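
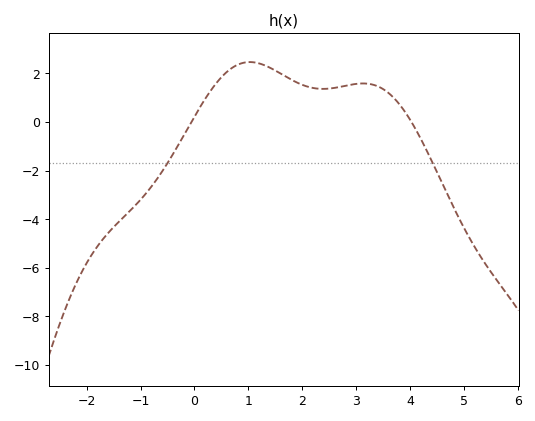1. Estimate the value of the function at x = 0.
0.2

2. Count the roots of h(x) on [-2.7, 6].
2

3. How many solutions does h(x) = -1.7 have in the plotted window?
2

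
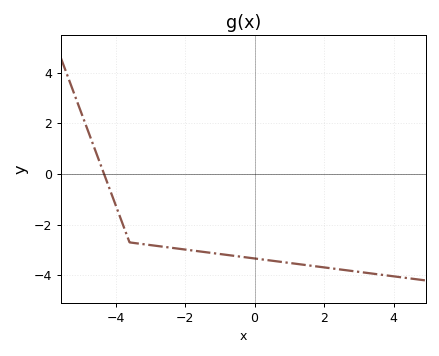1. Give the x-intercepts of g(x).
-4.33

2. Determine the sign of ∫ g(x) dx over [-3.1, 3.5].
negative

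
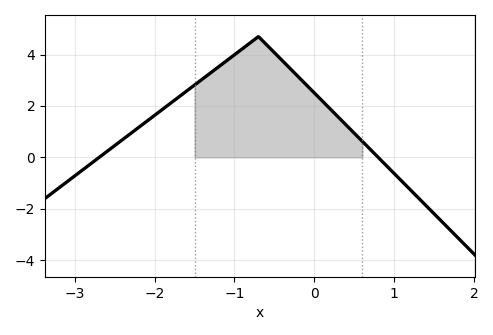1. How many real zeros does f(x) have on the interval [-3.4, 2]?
2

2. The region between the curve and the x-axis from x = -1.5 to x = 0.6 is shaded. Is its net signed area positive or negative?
positive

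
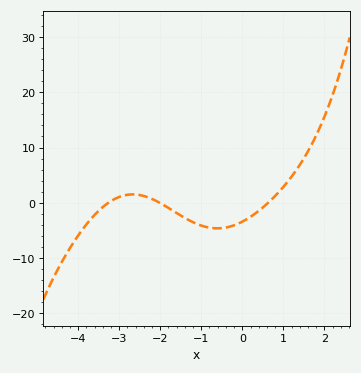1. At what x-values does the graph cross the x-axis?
-3.3, -2, 0.6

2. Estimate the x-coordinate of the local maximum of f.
-2.7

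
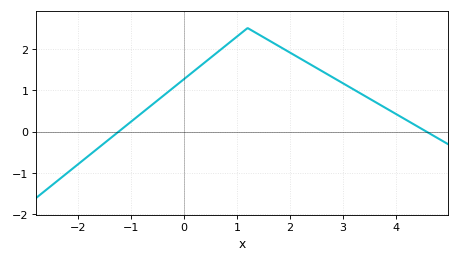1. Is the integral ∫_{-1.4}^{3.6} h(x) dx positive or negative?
positive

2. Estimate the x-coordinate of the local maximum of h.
1.2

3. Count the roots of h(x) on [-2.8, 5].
2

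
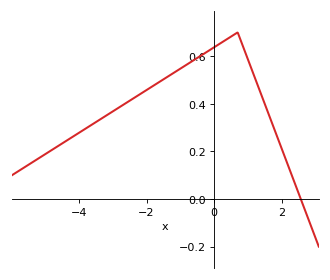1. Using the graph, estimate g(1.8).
0.28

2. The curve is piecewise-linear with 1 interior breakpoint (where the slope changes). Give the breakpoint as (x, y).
(0.7, 0.7)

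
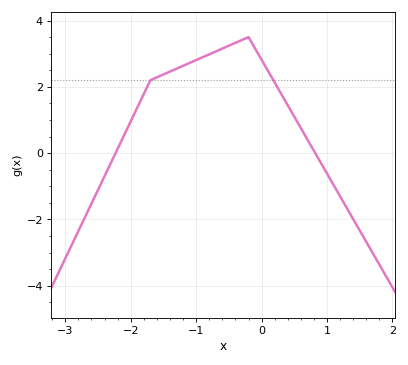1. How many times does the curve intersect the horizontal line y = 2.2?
2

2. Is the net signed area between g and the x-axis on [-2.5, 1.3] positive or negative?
positive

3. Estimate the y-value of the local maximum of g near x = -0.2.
3.5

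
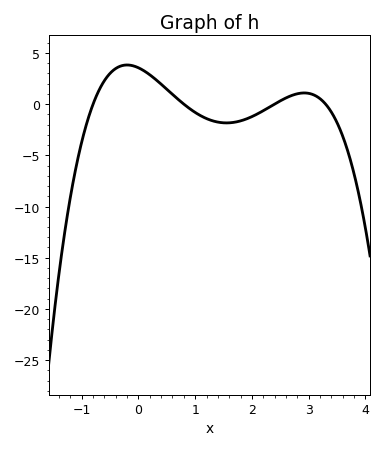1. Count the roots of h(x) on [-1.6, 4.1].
4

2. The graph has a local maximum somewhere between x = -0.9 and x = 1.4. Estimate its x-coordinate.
-0.2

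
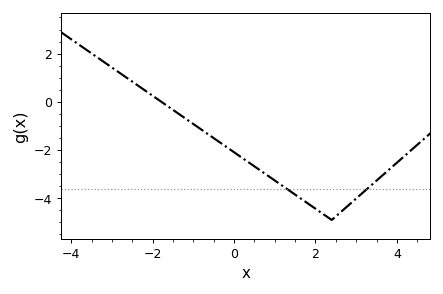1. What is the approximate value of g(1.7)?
-4.08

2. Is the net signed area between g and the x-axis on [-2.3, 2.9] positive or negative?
negative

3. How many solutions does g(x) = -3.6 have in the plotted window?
2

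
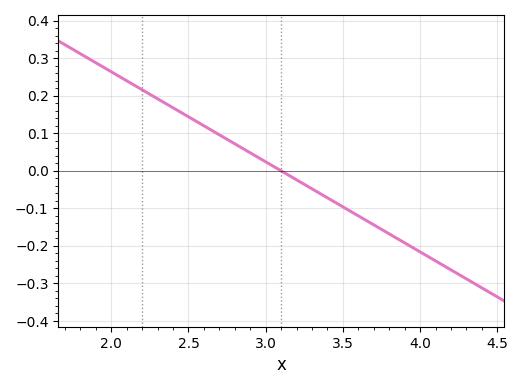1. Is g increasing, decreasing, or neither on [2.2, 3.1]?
decreasing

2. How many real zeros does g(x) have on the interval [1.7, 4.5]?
1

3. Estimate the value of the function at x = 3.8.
-0.17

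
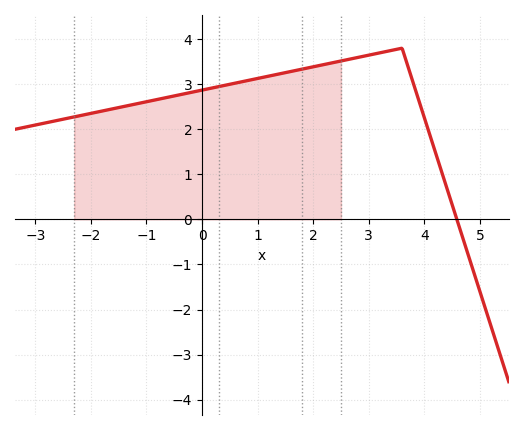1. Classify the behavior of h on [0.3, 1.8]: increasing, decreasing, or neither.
increasing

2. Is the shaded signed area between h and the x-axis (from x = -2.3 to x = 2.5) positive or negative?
positive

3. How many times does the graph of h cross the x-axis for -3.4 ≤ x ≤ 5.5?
1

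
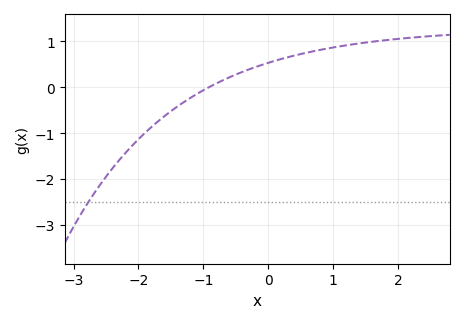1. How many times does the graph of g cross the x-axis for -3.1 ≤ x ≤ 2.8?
1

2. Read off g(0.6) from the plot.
0.753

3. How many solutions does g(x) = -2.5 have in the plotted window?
1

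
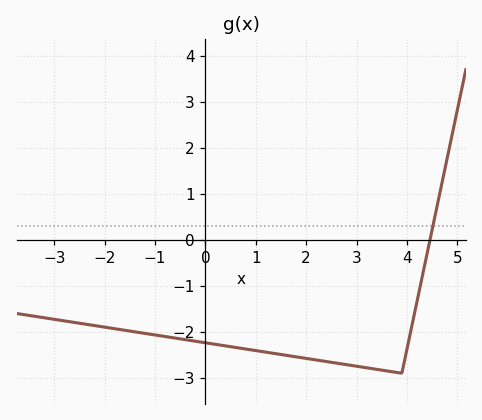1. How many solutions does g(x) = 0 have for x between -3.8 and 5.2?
1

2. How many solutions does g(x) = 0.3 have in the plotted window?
1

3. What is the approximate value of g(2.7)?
-2.7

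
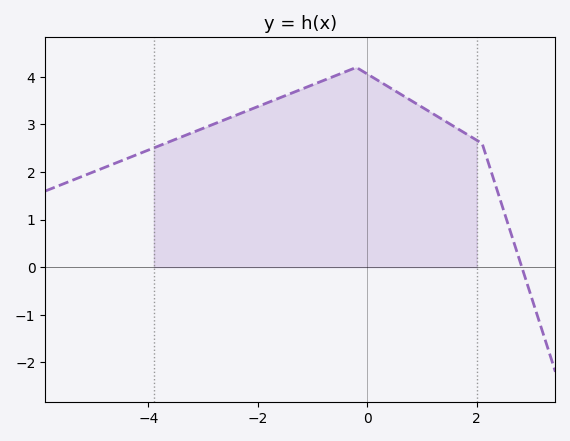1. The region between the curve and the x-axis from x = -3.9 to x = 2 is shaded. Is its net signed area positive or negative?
positive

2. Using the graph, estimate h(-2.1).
3.33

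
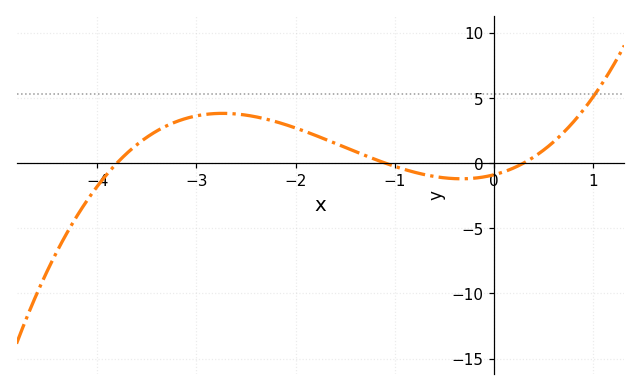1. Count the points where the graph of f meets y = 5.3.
1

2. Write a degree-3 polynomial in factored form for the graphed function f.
y = 0.72(x + 3.8)(x + 1.1)(x - 0.3)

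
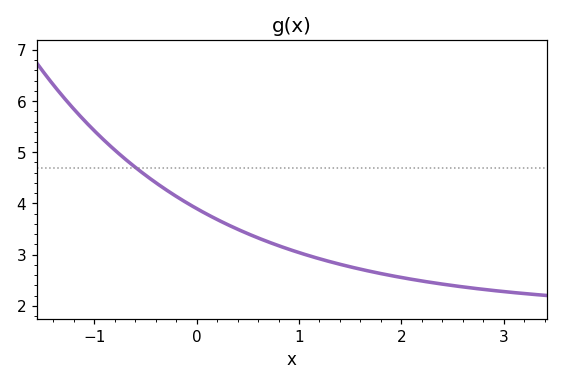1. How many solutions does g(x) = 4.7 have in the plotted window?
1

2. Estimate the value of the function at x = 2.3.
2.45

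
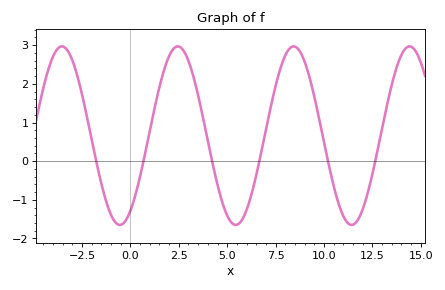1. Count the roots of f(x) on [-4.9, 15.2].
6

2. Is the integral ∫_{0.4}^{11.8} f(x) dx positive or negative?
positive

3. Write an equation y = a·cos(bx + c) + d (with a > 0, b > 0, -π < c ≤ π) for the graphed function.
y = 2.31cos(1.1x - 2.6) + 0.66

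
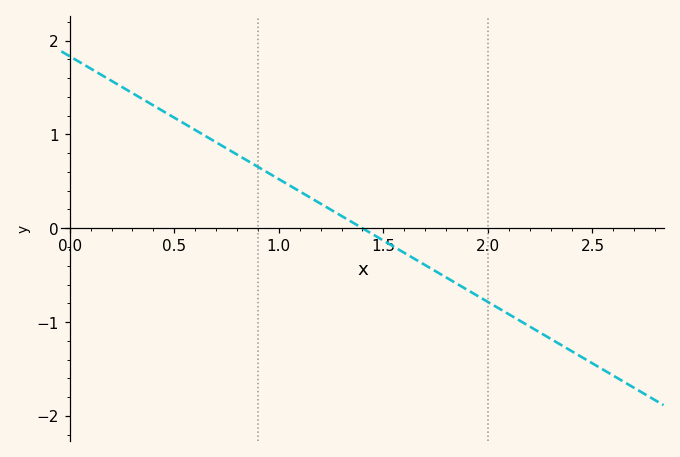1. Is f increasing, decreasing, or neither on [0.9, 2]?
decreasing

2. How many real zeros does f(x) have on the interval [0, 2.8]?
1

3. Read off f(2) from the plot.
-0.786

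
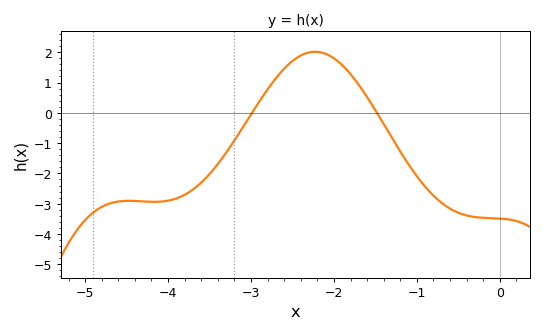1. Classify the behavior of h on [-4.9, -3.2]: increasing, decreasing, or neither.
neither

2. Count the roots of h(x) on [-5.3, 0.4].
2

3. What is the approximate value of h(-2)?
1.8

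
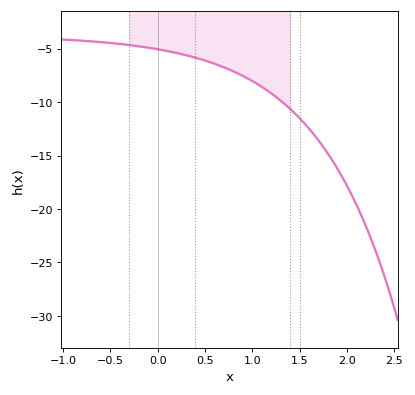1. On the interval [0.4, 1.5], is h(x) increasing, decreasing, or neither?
decreasing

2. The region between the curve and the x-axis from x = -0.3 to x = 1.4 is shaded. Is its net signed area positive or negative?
negative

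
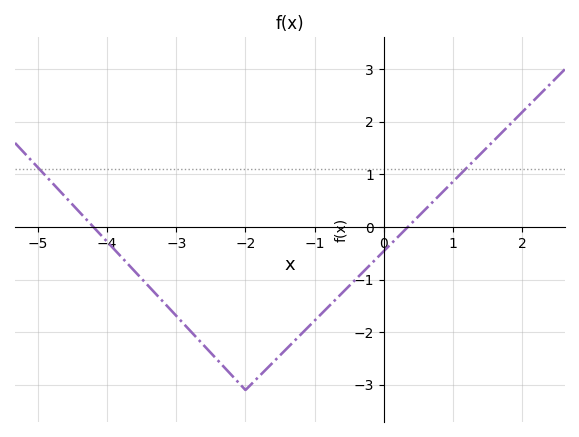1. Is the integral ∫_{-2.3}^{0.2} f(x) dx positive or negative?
negative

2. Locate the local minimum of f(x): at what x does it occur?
-2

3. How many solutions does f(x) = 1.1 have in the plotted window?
2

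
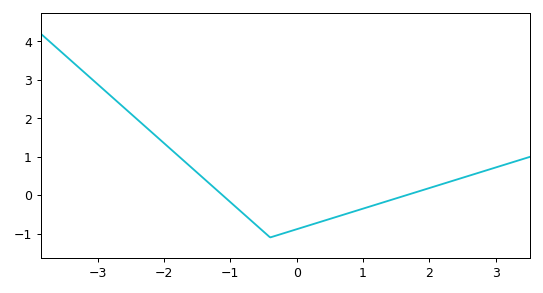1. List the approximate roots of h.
-1.1, 1.7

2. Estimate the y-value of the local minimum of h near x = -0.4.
-1.1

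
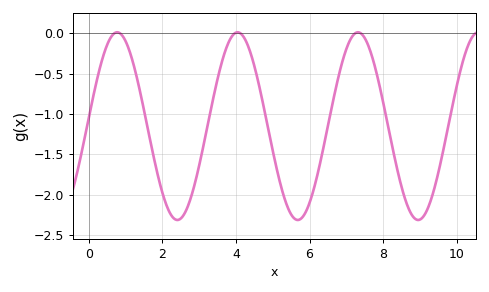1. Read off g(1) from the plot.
-0.1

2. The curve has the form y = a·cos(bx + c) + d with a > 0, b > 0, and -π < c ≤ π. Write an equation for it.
y = 1.16cos(1.9x - 1.5) - 1.15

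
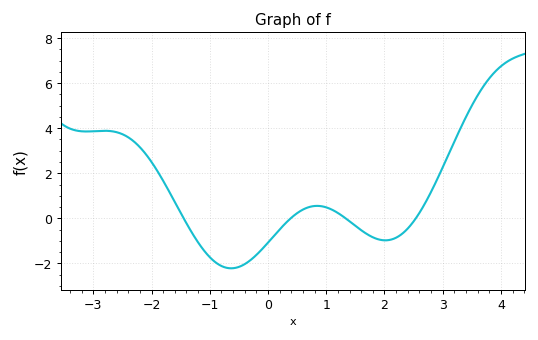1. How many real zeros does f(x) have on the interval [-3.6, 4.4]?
4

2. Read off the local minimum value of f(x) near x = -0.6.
-2.2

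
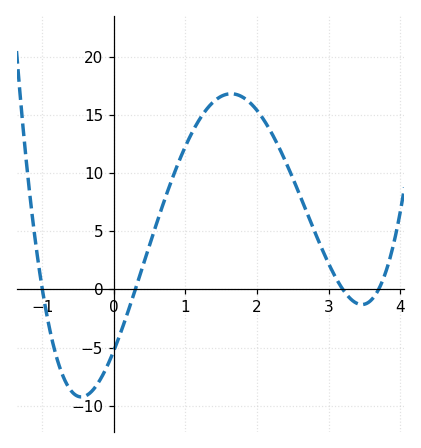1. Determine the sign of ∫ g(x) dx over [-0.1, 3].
positive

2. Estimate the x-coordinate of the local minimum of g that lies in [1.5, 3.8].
3.5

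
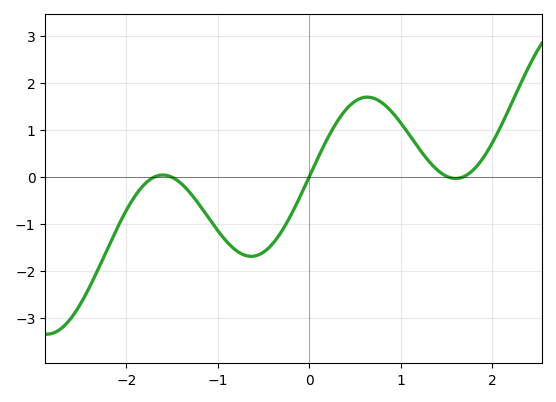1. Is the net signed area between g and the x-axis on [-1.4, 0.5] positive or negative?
negative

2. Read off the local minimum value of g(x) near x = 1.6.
-0.037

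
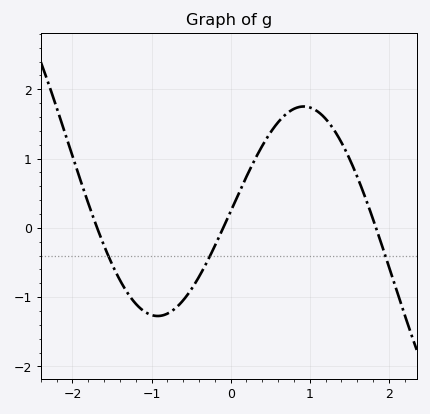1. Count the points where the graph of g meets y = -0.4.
3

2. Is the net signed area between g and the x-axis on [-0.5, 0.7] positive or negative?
positive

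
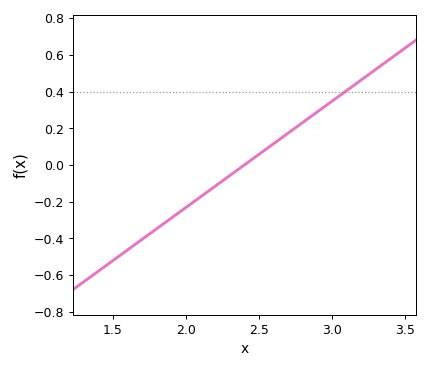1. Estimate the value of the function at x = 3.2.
0.46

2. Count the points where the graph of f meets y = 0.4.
1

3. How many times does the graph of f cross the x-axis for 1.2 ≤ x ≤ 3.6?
1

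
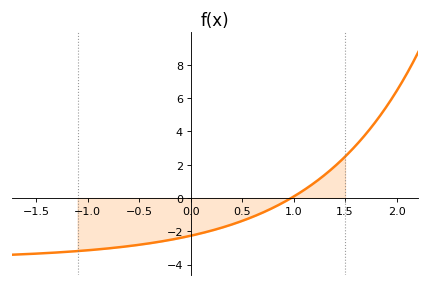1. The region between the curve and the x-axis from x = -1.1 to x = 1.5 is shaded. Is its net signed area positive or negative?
negative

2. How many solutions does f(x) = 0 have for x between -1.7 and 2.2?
1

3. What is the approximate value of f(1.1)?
0.47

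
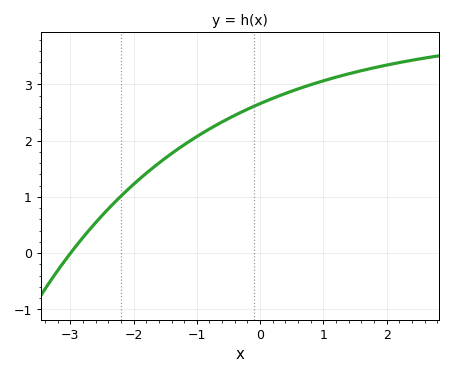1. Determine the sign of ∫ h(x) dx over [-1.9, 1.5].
positive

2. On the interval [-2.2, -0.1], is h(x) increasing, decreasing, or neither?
increasing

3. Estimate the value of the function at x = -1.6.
1.6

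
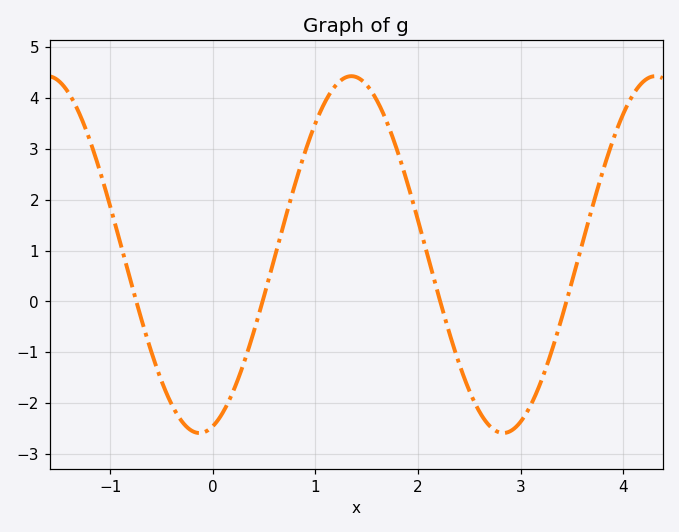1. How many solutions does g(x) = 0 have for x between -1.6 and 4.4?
4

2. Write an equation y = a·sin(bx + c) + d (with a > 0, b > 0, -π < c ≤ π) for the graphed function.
y = 3.51sin(2.1x - 1.3) + 0.92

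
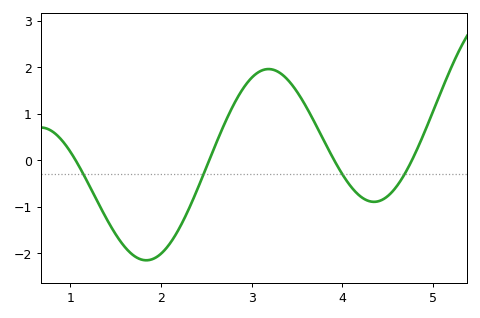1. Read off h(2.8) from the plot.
1.2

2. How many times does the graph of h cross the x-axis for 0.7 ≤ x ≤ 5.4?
4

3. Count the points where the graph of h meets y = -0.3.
4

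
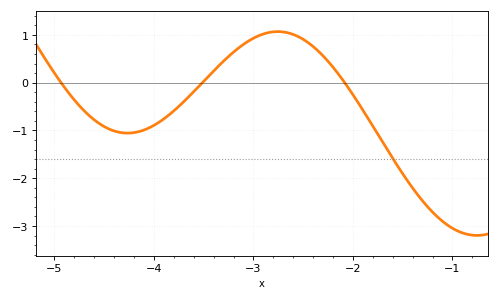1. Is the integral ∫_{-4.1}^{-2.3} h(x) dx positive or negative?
positive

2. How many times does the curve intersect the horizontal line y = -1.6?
1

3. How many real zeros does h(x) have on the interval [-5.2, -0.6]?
3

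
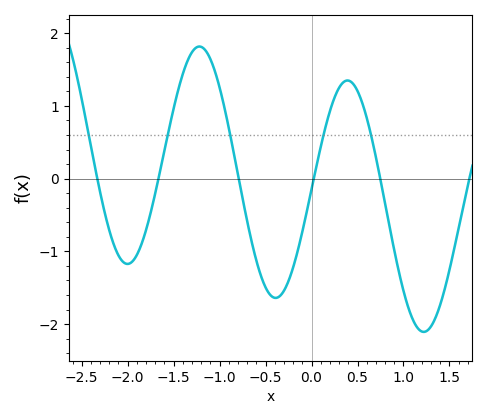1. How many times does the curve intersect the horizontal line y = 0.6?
5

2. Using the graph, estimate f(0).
-0.1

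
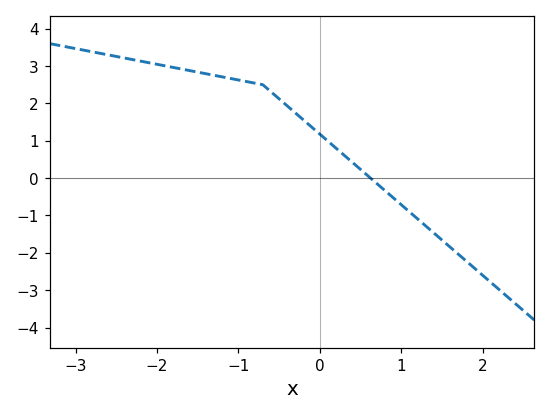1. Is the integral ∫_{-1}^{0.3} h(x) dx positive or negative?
positive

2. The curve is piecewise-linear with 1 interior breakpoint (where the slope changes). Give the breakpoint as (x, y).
(-0.7, 2.5)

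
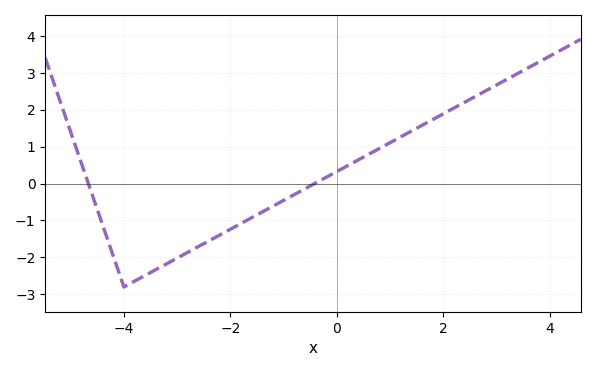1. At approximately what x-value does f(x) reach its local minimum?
-4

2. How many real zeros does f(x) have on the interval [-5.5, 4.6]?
2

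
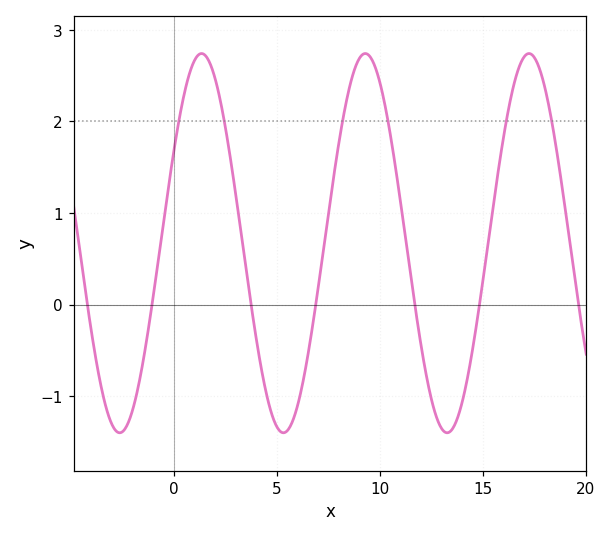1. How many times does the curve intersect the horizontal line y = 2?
6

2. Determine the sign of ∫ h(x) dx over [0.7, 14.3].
positive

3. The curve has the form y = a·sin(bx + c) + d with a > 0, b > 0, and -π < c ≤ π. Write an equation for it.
y = 2.07sin(0.79x + 0.51) + 0.67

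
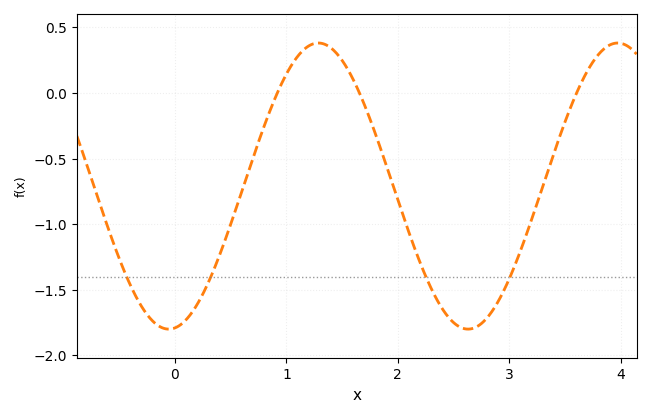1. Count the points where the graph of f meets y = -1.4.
4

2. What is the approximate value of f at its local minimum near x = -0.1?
-1.8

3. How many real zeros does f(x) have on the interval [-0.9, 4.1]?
3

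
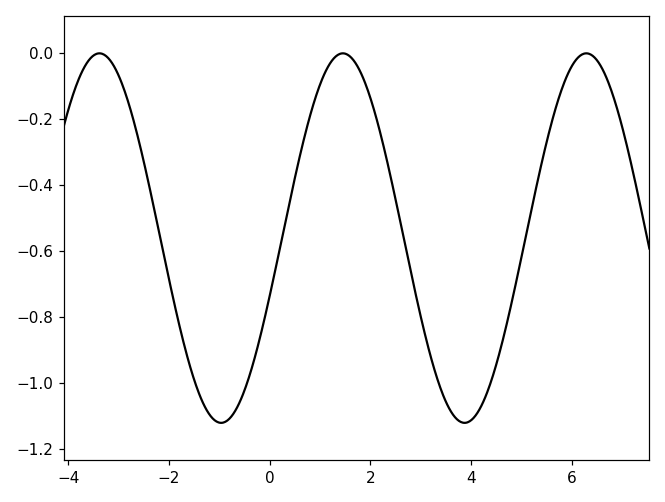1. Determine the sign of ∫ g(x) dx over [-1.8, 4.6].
negative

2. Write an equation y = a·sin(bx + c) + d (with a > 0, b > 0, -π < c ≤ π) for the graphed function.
y = 0.56sin(1.3x - 0.32) - 0.56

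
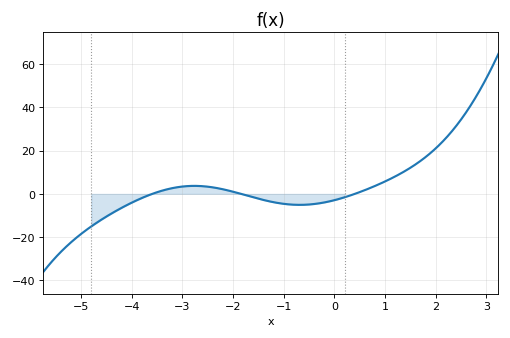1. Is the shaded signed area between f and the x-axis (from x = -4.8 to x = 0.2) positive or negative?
negative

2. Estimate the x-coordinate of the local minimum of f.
-0.6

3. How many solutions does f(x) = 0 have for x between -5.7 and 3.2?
3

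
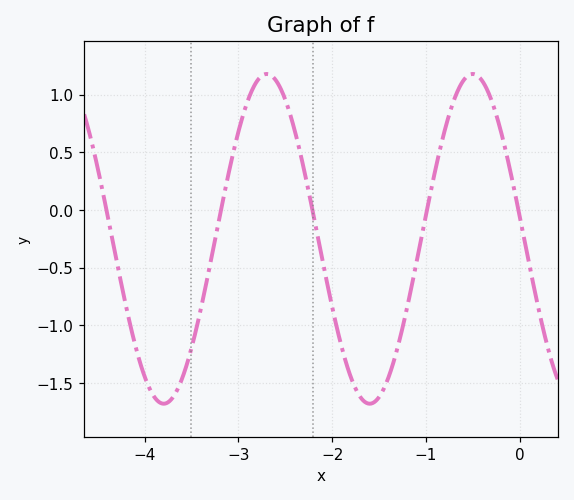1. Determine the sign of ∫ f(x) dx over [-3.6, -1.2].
negative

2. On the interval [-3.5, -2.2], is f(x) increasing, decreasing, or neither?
neither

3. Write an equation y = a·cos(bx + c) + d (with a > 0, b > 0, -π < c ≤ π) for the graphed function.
y = 1.43cos(2.9x + 1.4) - 0.25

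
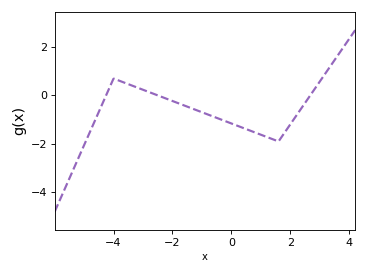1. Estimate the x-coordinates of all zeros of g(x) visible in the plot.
-4.25, -2.49, 2.67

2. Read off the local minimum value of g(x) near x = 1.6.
-1.9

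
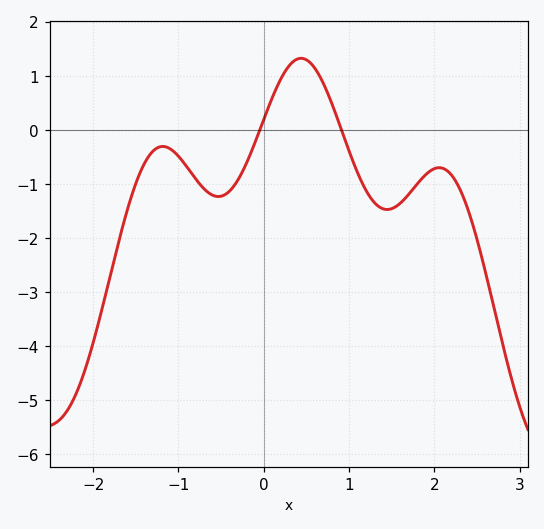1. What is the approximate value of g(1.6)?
-1.4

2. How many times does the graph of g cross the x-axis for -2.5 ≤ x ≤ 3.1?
2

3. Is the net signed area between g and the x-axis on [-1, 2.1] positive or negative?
negative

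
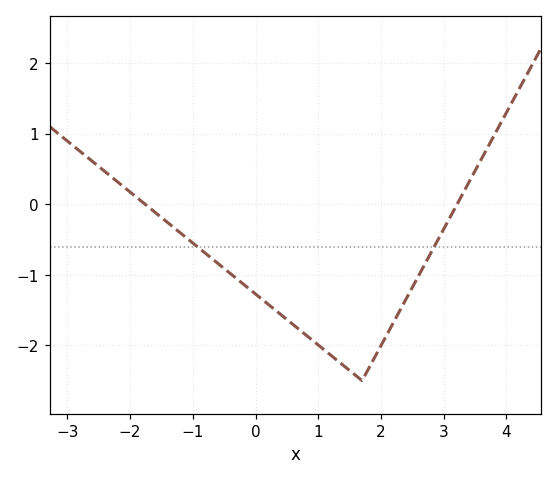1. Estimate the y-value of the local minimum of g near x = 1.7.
-2.5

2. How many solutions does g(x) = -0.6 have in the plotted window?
2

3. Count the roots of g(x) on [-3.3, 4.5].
2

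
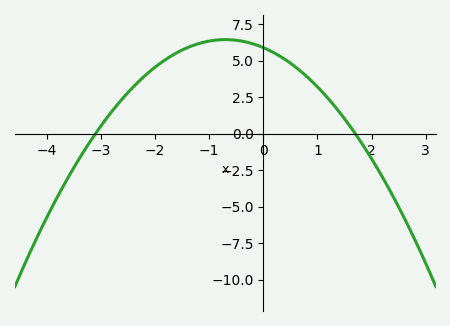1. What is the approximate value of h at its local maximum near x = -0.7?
6.4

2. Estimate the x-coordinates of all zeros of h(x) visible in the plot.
-3, 1.6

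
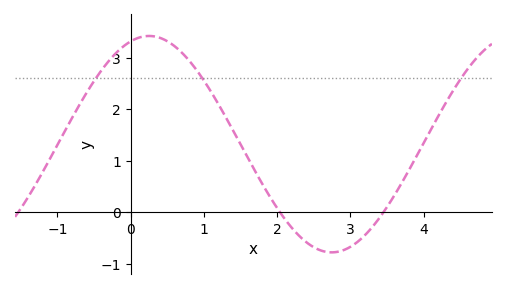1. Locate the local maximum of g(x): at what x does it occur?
0.3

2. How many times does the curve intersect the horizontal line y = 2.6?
3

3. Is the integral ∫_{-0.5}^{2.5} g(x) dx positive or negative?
positive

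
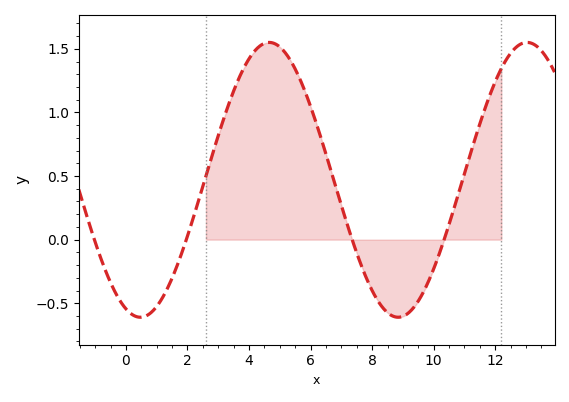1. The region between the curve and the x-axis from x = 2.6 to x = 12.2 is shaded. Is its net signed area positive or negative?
positive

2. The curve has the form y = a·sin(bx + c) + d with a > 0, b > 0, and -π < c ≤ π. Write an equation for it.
y = 1.08sin(0.75x - 1.92) + 0.47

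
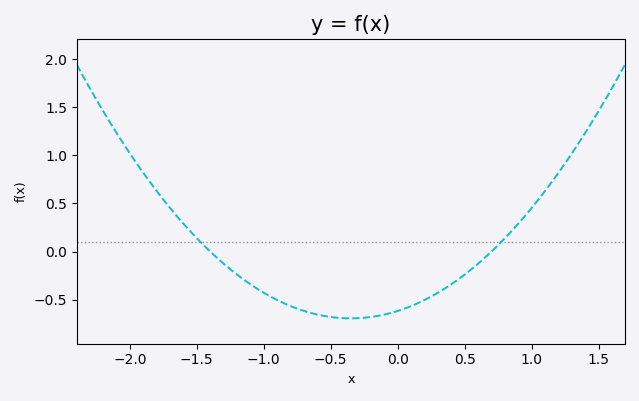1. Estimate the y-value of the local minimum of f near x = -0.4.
-0.695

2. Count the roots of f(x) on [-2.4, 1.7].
2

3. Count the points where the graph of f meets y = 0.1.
2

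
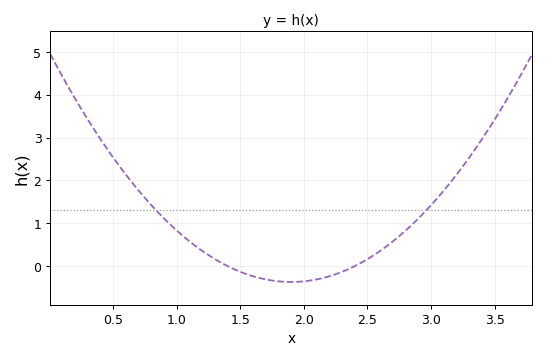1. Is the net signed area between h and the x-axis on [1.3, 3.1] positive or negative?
positive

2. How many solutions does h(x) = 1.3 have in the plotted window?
2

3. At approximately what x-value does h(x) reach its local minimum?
1.9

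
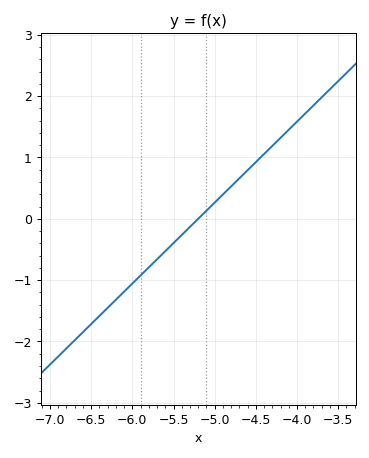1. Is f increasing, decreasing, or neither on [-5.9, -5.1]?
increasing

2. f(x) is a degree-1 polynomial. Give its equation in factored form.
y = 1.32(x + 5.2)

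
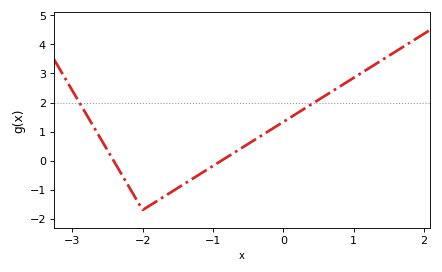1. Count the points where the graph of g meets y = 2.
2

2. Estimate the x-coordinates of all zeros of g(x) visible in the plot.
-2.41, -0.88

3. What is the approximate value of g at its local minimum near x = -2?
-1.7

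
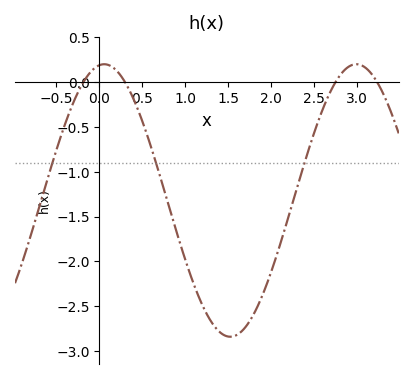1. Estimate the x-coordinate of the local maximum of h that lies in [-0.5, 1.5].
0.1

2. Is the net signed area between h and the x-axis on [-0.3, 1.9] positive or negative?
negative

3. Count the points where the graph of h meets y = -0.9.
3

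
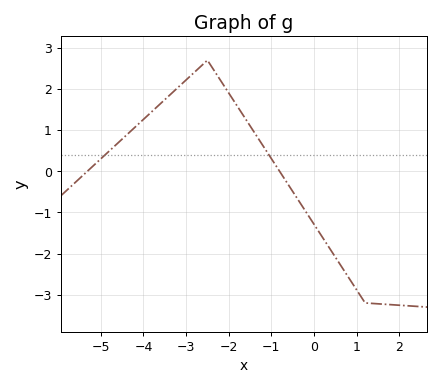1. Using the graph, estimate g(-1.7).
1.42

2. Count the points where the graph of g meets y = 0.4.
2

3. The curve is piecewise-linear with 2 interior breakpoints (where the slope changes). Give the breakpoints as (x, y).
(-2.5, 2.7); (1.2, -3.2)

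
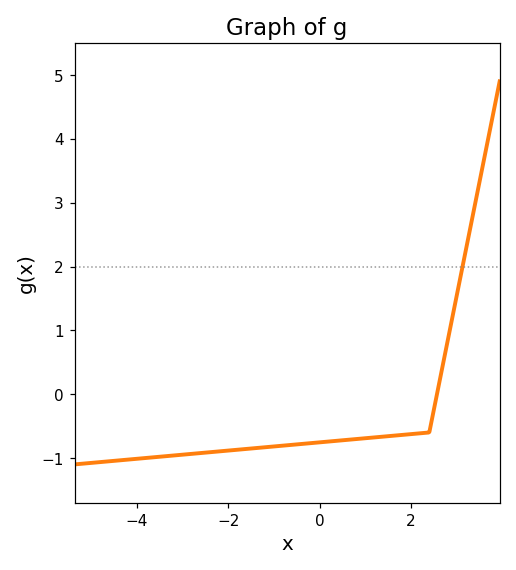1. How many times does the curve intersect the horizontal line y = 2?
1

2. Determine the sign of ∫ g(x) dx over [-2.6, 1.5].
negative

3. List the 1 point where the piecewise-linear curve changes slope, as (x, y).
(2.4, -0.6)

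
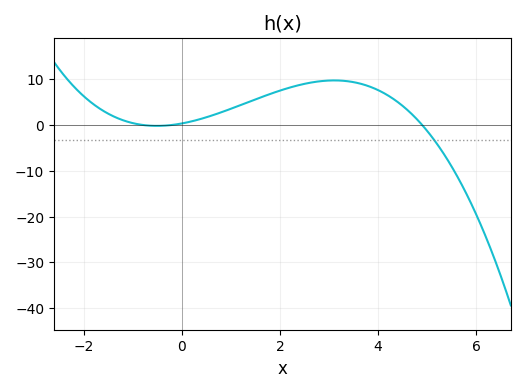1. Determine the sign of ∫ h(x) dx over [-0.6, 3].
positive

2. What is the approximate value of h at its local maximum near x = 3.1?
10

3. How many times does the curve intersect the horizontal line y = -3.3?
1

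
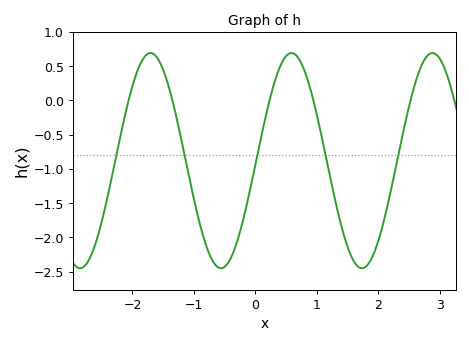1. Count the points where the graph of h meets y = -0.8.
5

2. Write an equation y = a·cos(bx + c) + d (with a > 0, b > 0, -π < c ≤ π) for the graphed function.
y = 1.57cos(2.7x - 1.6) - 0.88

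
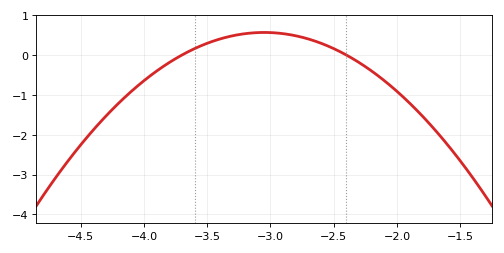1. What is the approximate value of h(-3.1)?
0.563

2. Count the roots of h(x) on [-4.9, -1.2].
2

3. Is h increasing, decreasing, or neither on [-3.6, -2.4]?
neither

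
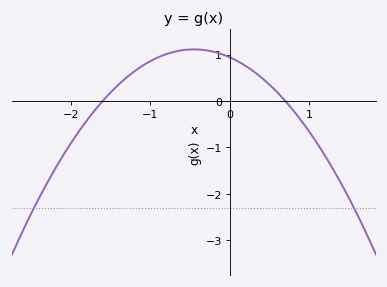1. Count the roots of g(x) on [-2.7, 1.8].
2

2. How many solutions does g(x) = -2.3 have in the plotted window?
2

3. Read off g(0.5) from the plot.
0.353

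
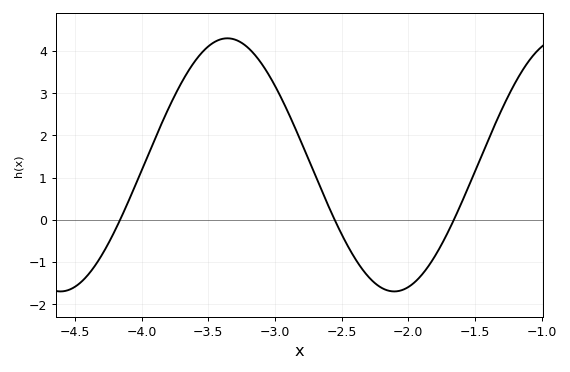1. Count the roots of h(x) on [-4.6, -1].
3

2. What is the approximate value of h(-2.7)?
1.07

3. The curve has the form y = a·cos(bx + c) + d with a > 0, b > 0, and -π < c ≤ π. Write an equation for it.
y = 3cos(2.51x + 2.14) + 1.3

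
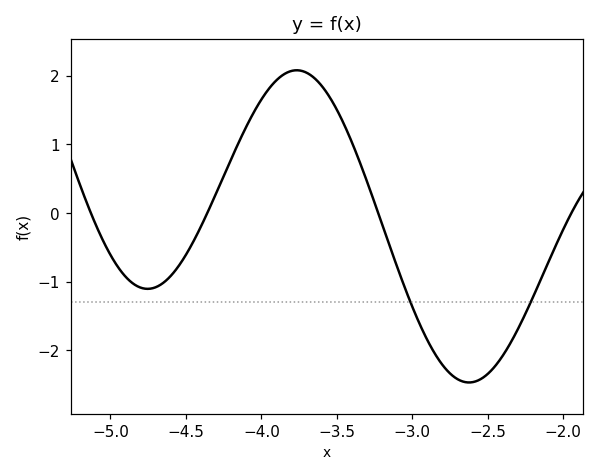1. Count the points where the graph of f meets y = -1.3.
2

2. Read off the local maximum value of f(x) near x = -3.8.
2.1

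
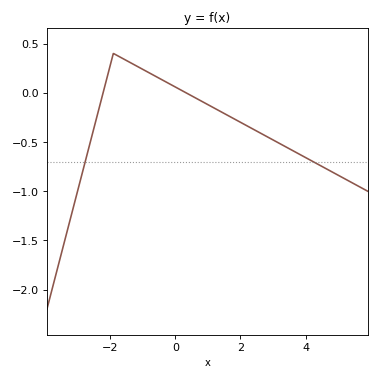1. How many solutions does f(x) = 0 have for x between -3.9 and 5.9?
2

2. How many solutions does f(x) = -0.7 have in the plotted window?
2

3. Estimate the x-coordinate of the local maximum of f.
-1.8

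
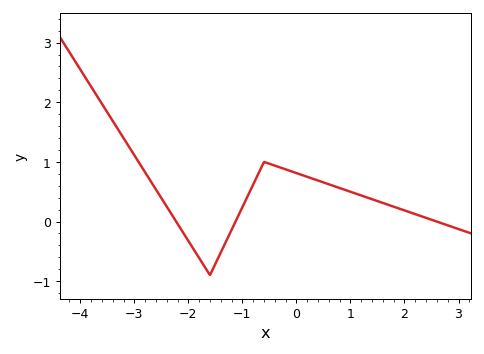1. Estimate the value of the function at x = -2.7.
0.7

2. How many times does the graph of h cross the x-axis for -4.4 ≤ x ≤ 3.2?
3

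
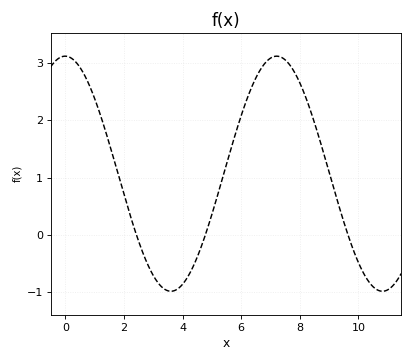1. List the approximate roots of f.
2.4, 4.8, 9.6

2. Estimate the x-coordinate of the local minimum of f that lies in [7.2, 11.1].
10.8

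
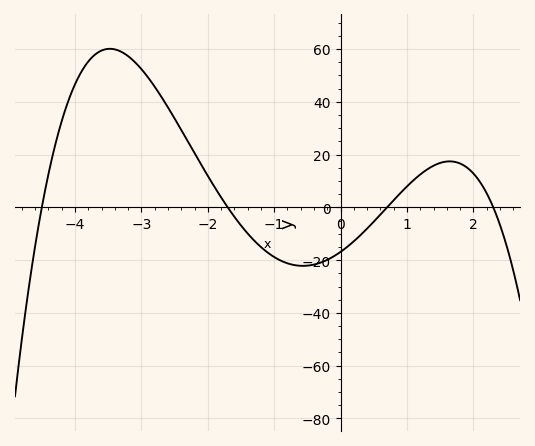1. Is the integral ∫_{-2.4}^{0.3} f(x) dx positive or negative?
negative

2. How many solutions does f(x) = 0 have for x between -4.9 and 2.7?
4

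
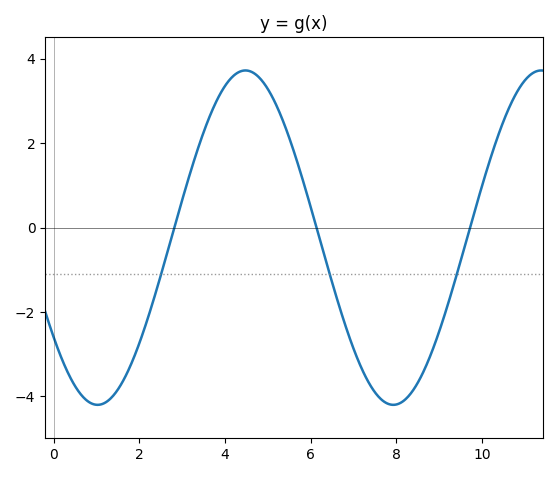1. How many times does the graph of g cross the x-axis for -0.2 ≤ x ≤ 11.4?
3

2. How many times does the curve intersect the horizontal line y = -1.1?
3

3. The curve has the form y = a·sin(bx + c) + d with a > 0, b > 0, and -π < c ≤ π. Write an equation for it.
y = 3.96sin(0.91x - 2.5) - 0.24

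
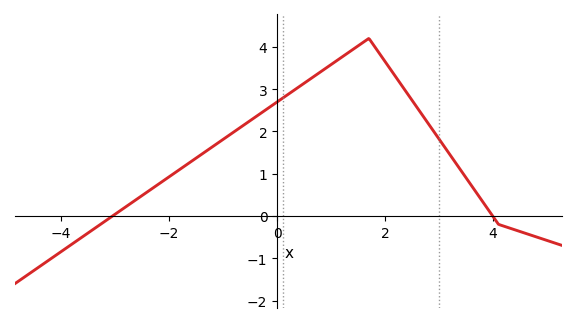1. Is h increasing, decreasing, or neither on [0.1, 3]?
neither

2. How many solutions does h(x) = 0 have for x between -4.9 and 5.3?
2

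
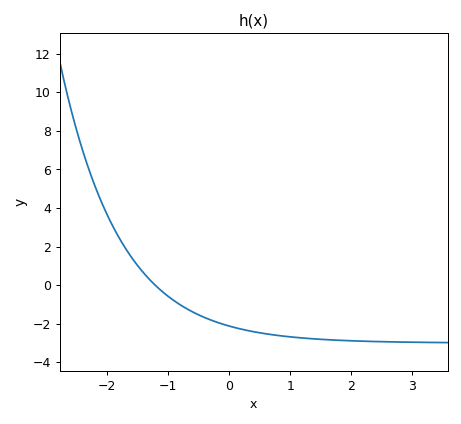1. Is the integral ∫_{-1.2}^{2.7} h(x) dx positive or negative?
negative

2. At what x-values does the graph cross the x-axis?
-1.22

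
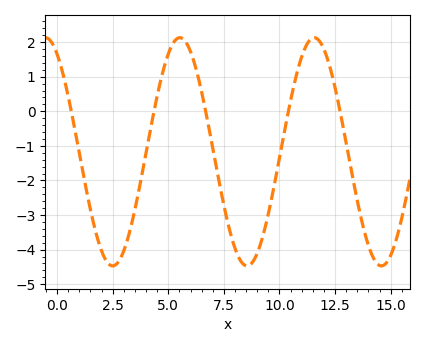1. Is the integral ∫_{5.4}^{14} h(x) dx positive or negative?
negative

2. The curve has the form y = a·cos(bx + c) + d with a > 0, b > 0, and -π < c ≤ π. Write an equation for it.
y = 3.3cos(1x + 0.54) - 1.17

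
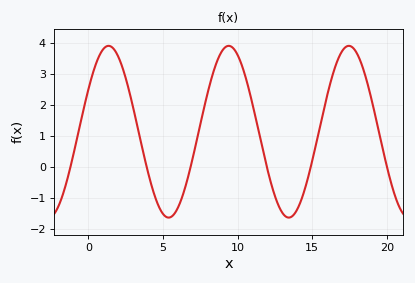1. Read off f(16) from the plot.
2.3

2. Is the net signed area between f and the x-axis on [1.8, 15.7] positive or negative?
positive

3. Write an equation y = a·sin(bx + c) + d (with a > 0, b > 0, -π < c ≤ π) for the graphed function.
y = 2.77sin(0.78x + 0.52) + 1.13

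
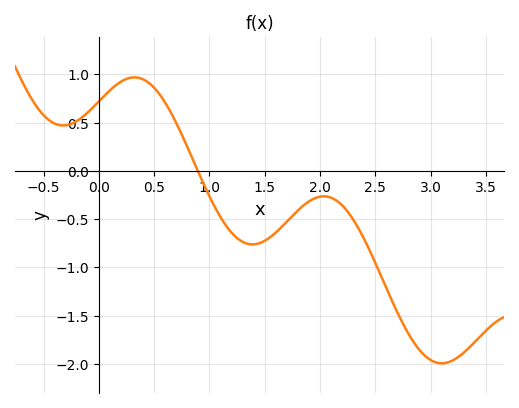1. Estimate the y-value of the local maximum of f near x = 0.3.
0.969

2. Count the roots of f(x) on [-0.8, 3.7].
1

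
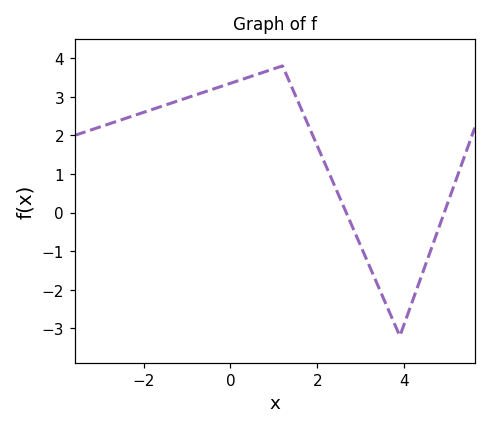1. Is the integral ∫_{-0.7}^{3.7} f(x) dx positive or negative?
positive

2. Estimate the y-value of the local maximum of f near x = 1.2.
3.8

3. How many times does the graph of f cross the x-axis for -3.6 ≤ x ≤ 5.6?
2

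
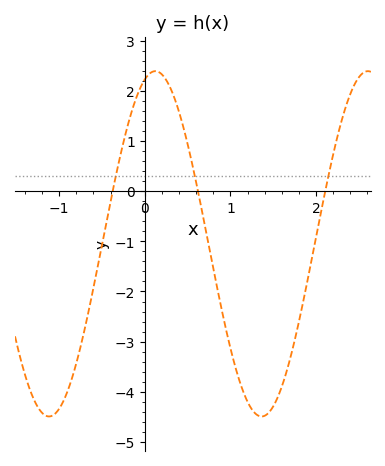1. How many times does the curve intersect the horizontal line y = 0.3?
3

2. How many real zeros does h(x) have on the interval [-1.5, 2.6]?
3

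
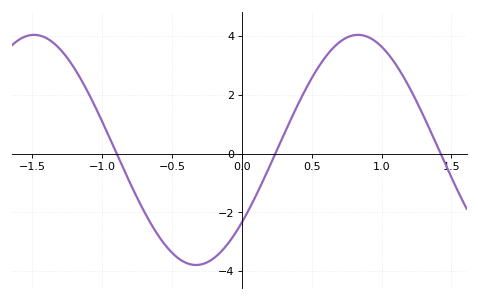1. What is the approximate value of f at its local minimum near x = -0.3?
-3.79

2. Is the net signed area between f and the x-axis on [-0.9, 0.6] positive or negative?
negative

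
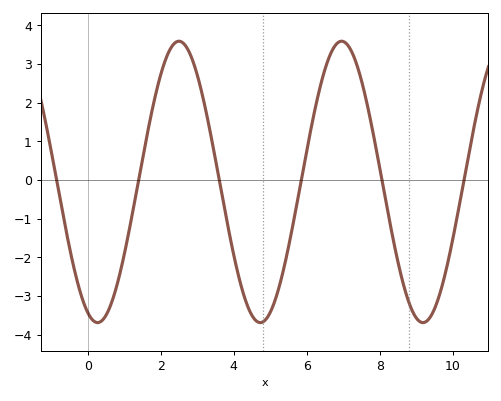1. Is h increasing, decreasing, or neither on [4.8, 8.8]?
neither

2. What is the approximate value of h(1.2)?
-1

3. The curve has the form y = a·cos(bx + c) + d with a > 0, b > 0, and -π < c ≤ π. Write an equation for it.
y = 3.64cos(1.4x + 2.8) - 0.05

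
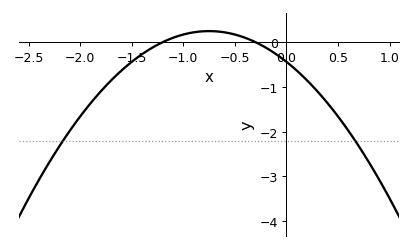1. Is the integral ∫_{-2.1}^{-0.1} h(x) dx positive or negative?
negative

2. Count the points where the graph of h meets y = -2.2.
2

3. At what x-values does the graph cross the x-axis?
-1.2, -0.3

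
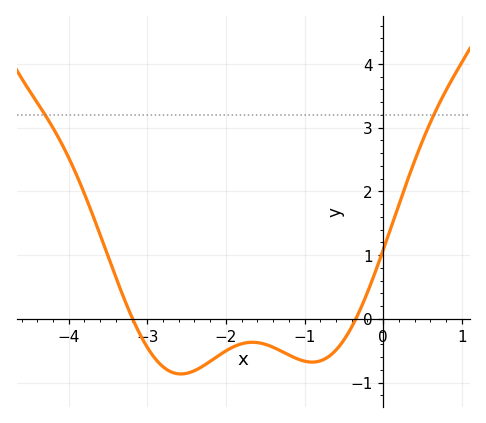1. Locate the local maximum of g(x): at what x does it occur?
-1.7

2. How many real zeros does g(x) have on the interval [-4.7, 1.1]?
2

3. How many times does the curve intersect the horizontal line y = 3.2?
2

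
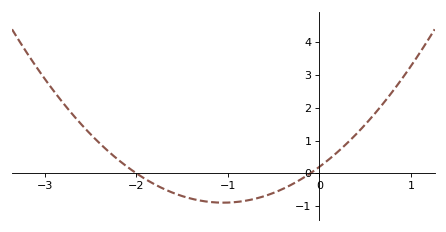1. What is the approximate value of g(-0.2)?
-0.178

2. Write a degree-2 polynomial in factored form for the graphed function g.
y = 0.99(x + 2)(x + 0.1)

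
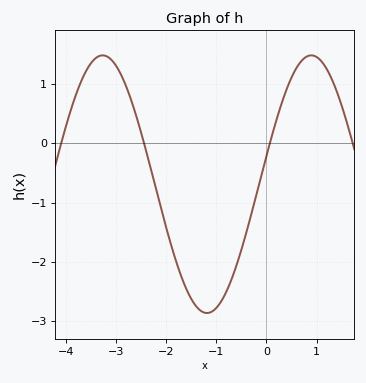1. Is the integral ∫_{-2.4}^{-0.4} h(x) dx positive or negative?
negative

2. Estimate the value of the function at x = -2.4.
-0.129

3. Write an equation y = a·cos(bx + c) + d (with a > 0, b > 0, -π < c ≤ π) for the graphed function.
y = 2.17cos(1.51x - 1.35) - 0.69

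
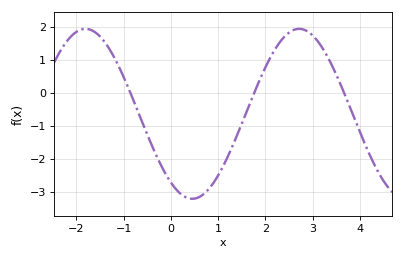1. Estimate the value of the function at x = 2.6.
1.9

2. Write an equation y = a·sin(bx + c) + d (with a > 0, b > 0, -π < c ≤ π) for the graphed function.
y = 2.58sin(1.4x - 2.2) - 0.64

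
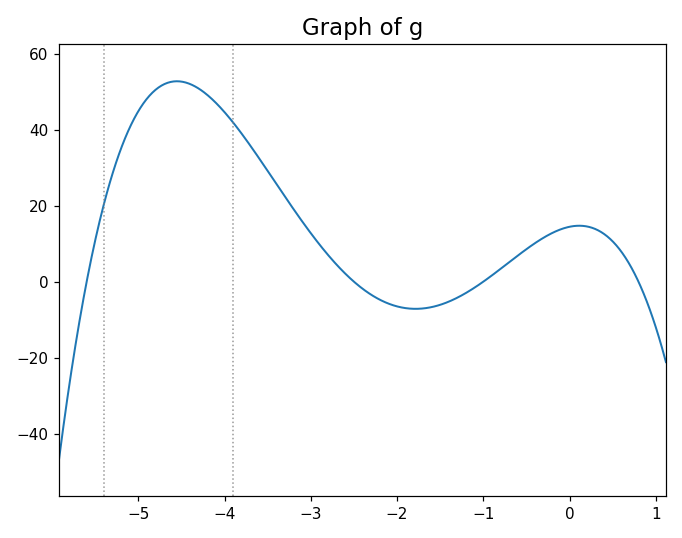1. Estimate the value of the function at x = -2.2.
-4.74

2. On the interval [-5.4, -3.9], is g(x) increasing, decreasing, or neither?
neither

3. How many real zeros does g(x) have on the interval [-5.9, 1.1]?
4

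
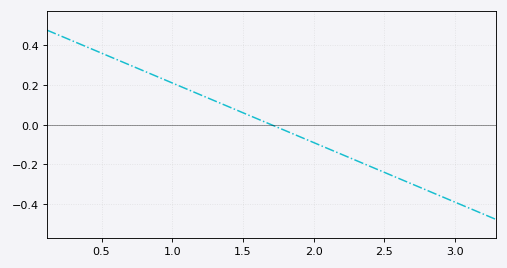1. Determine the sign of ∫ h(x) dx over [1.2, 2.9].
negative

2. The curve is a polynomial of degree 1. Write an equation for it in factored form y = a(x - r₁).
y = -0.3(x - 1.7)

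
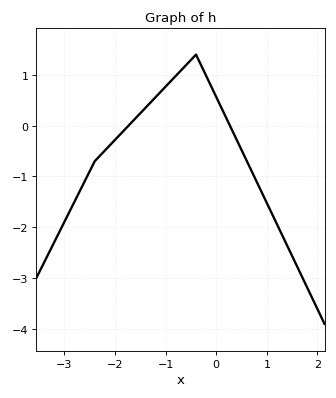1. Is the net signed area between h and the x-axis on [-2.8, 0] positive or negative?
positive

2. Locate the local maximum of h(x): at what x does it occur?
-0.4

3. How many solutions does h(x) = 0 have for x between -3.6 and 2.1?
2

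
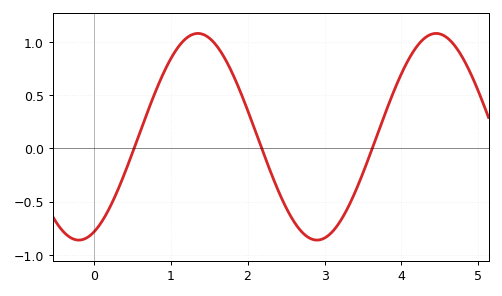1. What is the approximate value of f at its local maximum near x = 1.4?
1.1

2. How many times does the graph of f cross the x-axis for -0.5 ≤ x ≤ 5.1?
3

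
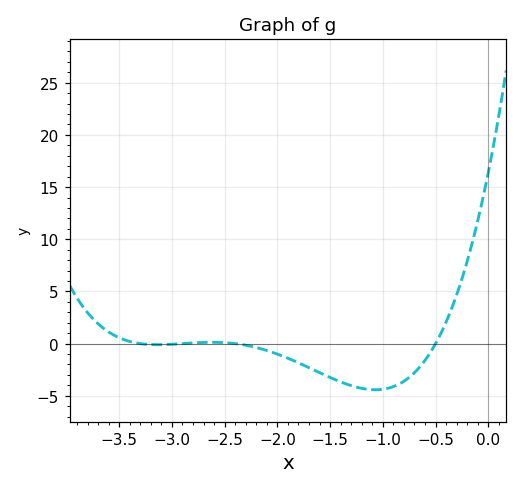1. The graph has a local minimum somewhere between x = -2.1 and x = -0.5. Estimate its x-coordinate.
-1.07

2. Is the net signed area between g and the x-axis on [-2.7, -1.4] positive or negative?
negative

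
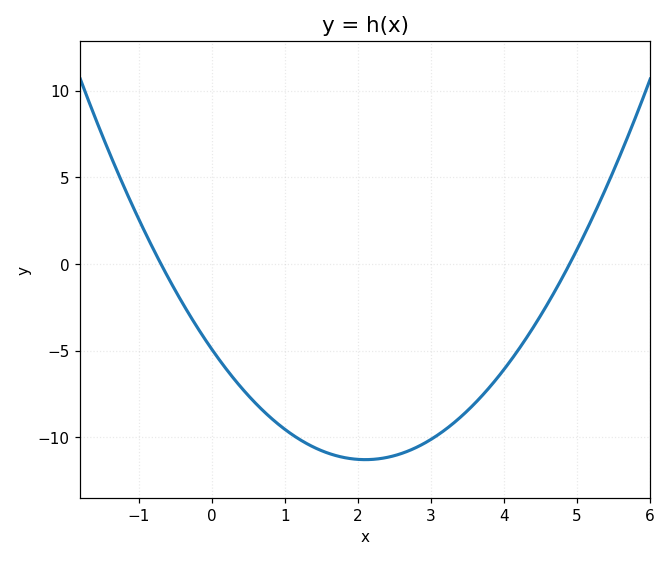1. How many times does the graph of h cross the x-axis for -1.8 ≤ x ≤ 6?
2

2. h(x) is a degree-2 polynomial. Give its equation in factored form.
y = 1.44(x + 0.7)(x - 4.9)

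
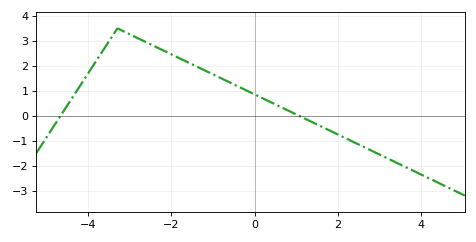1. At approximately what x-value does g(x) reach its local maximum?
-3.2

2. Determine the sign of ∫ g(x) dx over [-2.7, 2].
positive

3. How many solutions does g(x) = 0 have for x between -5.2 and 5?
2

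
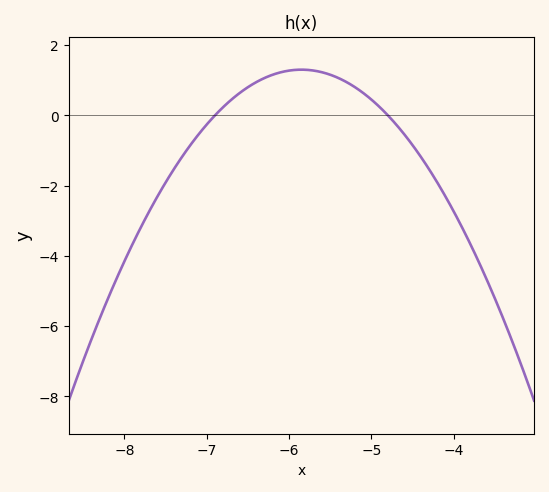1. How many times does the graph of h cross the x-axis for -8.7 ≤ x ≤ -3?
2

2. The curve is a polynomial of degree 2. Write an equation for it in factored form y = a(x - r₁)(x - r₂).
y = -1.18(x + 6.9)(x + 4.8)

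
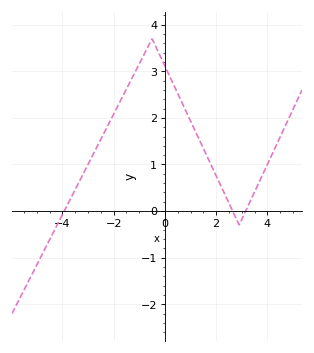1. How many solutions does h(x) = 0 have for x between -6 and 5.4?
3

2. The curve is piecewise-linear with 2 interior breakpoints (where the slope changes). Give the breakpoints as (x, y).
(-0.5, 3.7); (2.9, -0.3)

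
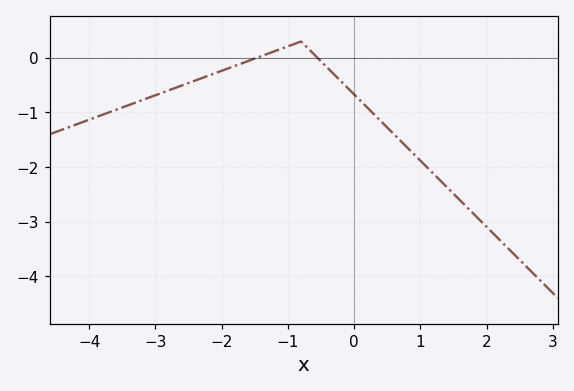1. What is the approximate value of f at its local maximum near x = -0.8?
0.299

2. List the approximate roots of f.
-1.47, -0.553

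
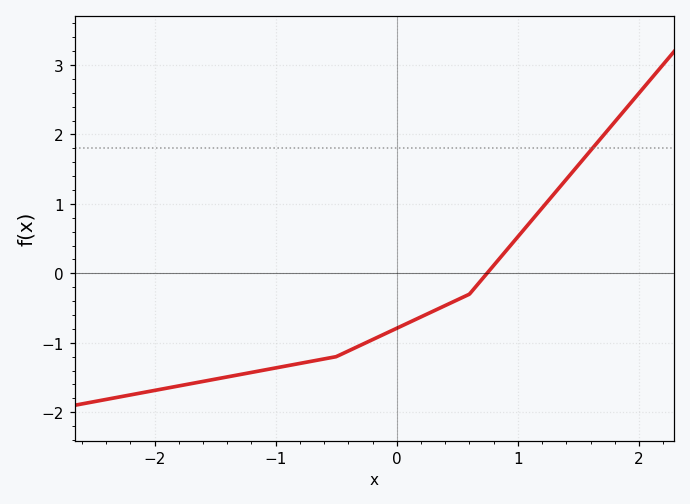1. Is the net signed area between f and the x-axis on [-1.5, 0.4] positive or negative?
negative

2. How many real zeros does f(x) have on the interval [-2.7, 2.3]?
1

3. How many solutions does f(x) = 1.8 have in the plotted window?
1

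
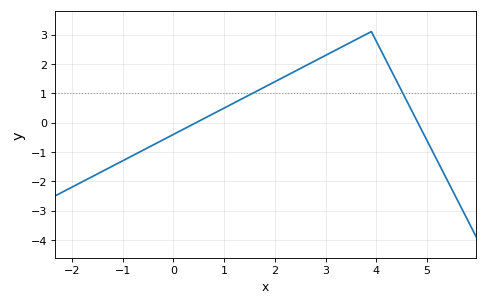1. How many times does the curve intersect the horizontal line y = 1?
2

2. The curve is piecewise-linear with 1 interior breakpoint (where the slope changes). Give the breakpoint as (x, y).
(3.9, 3.1)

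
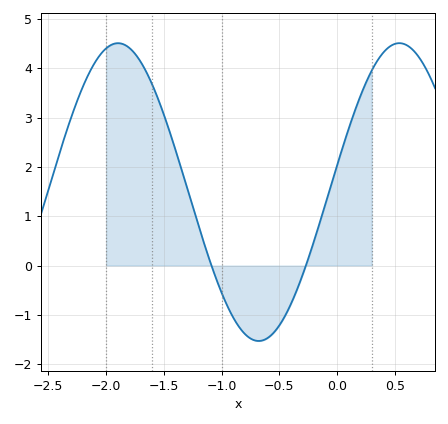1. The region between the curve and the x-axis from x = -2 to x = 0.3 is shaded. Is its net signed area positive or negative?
positive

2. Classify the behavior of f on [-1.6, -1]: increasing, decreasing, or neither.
decreasing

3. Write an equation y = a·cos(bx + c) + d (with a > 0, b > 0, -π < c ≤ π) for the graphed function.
y = 3.02cos(2.6x - 1.4) + 1.49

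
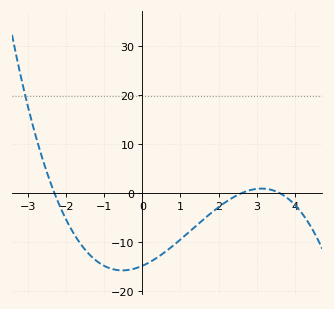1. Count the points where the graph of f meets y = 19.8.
1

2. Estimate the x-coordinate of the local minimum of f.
-0.6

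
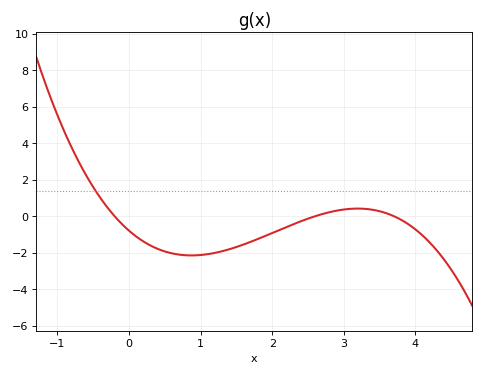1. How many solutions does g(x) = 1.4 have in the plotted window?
1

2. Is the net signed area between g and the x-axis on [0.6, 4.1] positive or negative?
negative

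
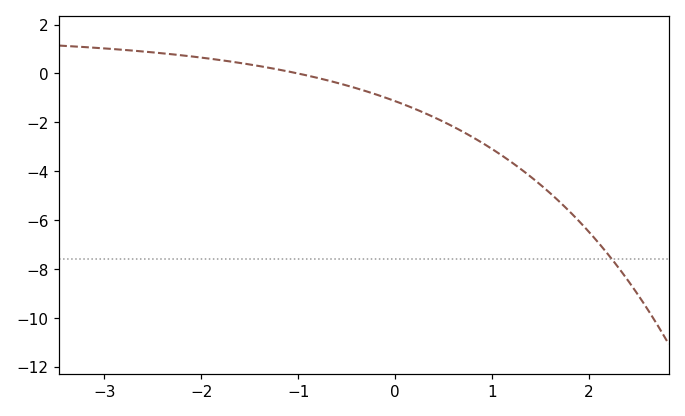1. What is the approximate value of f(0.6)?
-2.2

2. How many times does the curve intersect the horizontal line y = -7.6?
1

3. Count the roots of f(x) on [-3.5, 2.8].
1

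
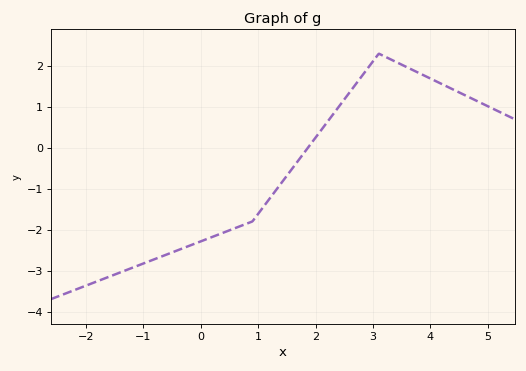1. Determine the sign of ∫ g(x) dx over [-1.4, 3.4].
negative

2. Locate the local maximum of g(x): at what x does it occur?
3.2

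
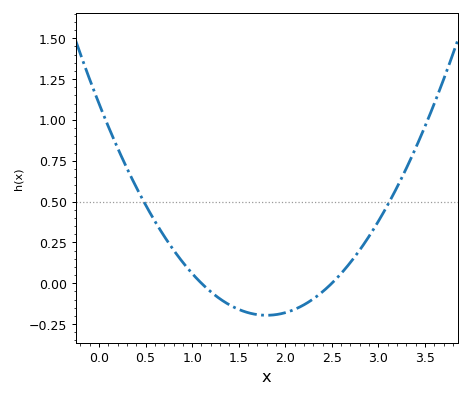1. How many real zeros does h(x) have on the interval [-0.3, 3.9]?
2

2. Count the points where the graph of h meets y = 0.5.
2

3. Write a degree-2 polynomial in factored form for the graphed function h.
y = 0.4(x - 1.1)(x - 2.5)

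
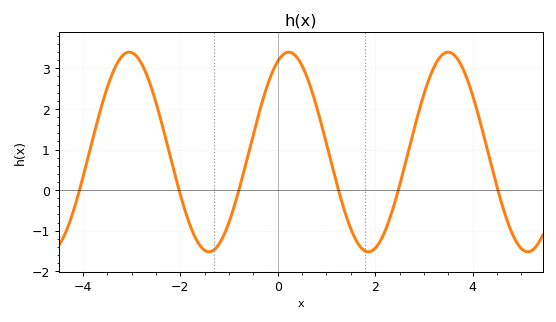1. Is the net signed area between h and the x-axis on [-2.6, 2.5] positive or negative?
positive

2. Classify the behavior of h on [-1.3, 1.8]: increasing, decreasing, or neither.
neither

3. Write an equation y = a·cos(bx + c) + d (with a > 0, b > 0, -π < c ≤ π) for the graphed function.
y = 2.46cos(1.9x - 0.43) + 0.94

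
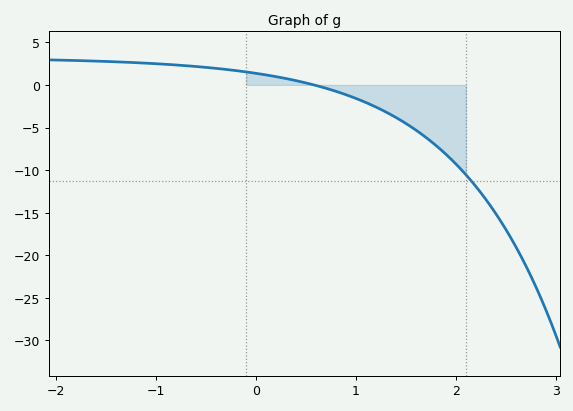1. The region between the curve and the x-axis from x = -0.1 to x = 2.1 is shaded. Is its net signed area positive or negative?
negative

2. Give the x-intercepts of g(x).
0.579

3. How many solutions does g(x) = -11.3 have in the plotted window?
1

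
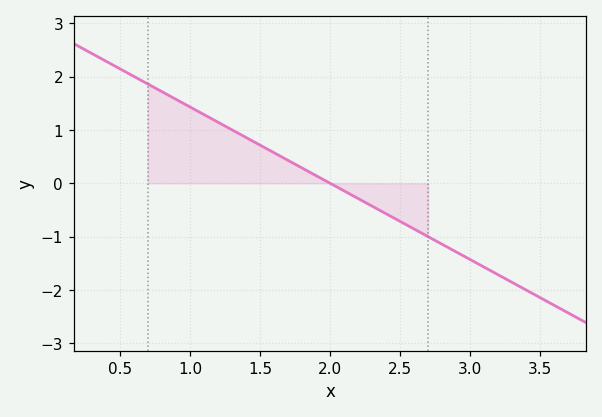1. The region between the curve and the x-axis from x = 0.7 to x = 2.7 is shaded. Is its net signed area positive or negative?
positive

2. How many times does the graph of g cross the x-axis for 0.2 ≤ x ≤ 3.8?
1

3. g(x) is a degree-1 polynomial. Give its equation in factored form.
y = -1.43(x - 2)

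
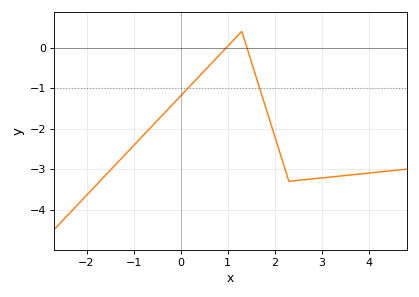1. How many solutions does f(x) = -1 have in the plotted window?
2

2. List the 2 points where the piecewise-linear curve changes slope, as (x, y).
(1.3, 0.4); (2.3, -3.3)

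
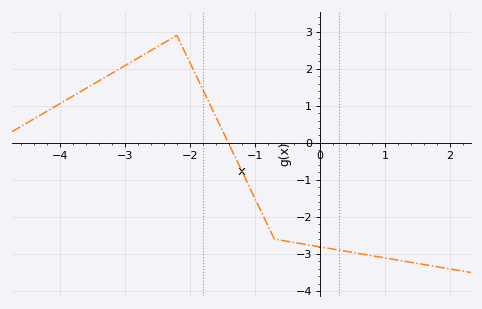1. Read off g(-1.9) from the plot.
1.8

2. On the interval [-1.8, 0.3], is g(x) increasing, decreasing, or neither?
decreasing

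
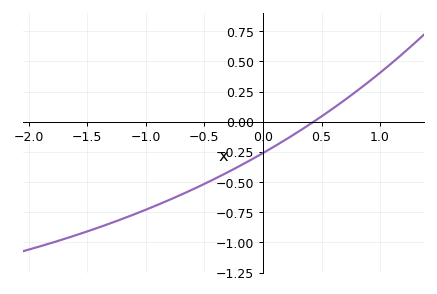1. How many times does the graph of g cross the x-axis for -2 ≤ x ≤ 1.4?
1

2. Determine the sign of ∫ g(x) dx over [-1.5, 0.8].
negative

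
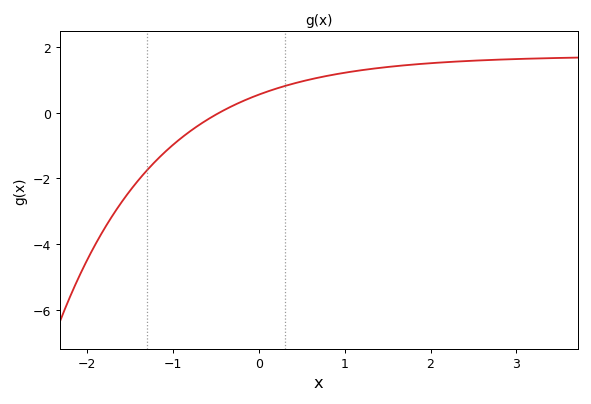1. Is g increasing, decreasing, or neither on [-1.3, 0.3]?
increasing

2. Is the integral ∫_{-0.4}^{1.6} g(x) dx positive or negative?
positive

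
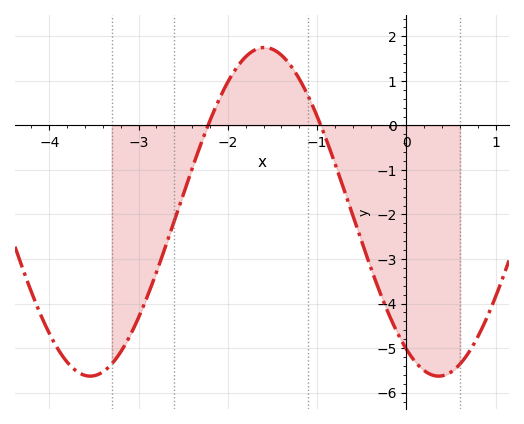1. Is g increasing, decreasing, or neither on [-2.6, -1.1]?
neither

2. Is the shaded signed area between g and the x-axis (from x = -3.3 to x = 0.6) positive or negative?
negative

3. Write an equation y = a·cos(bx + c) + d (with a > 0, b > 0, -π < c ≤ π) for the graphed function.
y = 3.69cos(1.61x + 2.56) - 1.94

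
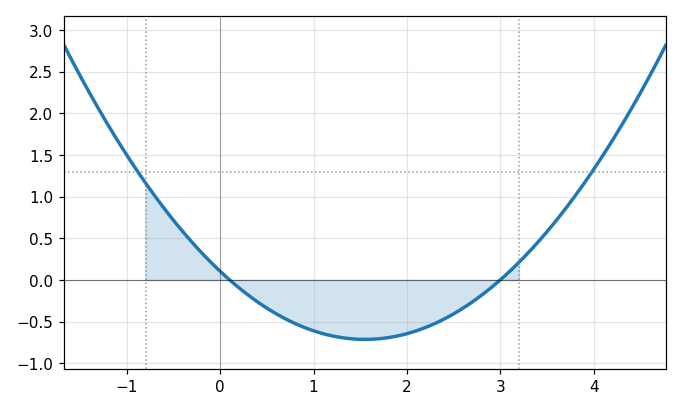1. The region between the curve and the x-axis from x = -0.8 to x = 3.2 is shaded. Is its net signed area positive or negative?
negative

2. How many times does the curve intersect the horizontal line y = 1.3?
2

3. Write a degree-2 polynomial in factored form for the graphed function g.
y = 0.34(x - 0.1)(x - 3)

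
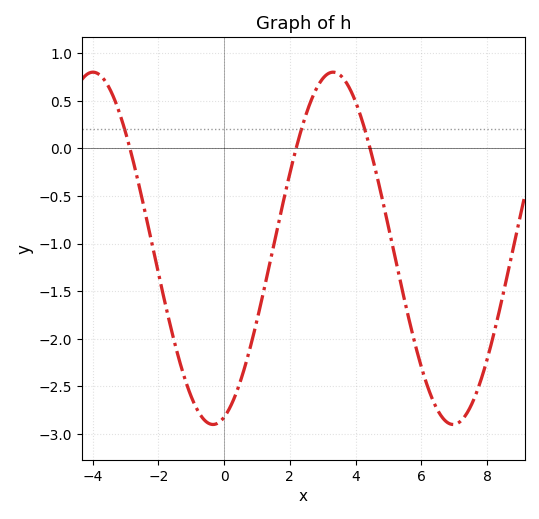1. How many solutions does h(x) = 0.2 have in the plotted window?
3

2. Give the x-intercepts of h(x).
-2.8, 2.2, 4.4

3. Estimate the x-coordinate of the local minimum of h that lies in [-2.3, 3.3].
-0.4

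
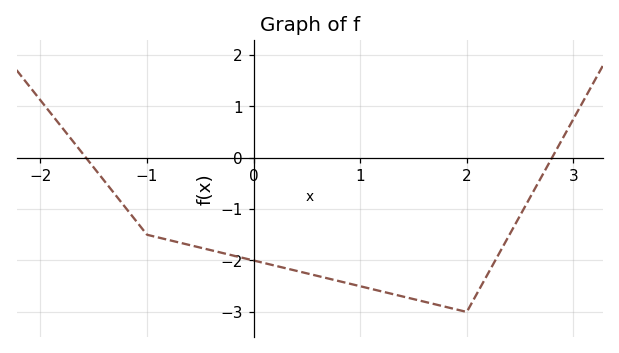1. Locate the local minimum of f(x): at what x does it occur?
2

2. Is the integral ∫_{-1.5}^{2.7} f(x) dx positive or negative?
negative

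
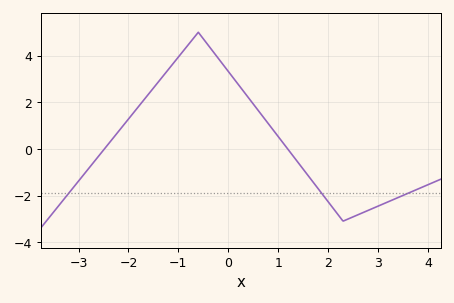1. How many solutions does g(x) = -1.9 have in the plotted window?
3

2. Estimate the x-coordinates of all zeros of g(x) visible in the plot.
-2.48, 1.19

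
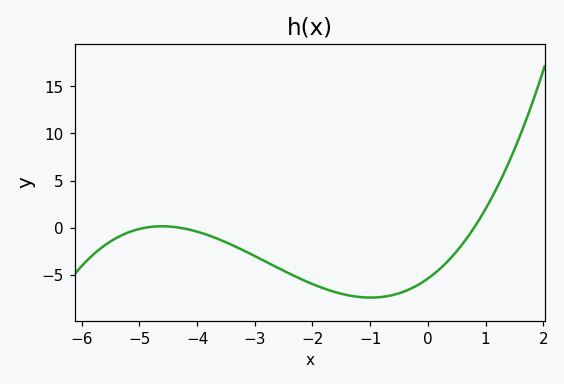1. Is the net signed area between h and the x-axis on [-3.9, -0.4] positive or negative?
negative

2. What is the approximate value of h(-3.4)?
-1.81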